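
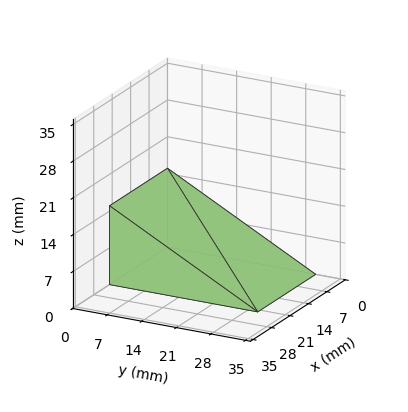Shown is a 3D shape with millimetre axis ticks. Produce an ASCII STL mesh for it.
Reading the render: the shape is a wedge (ramp): 22 × 30 mm base, rising to 15 mm along the y=0 edge and sloping linearly to z=0 at y=30 (dimensions read to the nearest mm from the axis ticks). For the STL, each face is triangulated and given an outward normal.

solid part
  facet normal 0.0000 0.0000 -1.0000
    outer loop
      vertex 22.0 30.0 0.0
      vertex 22.0 0.0 0.0
      vertex 0.0 0.0 0.0
    endloop
  endfacet
  facet normal 0.0000 0.0000 -1.0000
    outer loop
      vertex 0.0 30.0 0.0
      vertex 22.0 30.0 0.0
      vertex 0.0 0.0 0.0
    endloop
  endfacet
  facet normal 0.0000 -1.0000 0.0000
    outer loop
      vertex 0.0 0.0 0.0
      vertex 22.0 0.0 0.0
      vertex 22.0 0.0 15.0
    endloop
  endfacet
  facet normal 0.0000 -1.0000 0.0000
    outer loop
      vertex 0.0 0.0 0.0
      vertex 22.0 0.0 15.0
      vertex 0.0 0.0 15.0
    endloop
  endfacet
  facet normal 0.0000 0.4472 0.8944
    outer loop
      vertex 0.0 0.0 15.0
      vertex 22.0 0.0 15.0
      vertex 22.0 30.0 0.0
    endloop
  endfacet
  facet normal 0.0000 0.4472 0.8944
    outer loop
      vertex 0.0 0.0 15.0
      vertex 22.0 30.0 0.0
      vertex 0.0 30.0 0.0
    endloop
  endfacet
  facet normal -1.0000 0.0000 0.0000
    outer loop
      vertex 0.0 0.0 15.0
      vertex 0.0 30.0 0.0
      vertex 0.0 0.0 0.0
    endloop
  endfacet
  facet normal 1.0000 0.0000 0.0000
    outer loop
      vertex 22.0 0.0 0.0
      vertex 22.0 30.0 0.0
      vertex 22.0 0.0 15.0
    endloop
  endfacet
endsolid part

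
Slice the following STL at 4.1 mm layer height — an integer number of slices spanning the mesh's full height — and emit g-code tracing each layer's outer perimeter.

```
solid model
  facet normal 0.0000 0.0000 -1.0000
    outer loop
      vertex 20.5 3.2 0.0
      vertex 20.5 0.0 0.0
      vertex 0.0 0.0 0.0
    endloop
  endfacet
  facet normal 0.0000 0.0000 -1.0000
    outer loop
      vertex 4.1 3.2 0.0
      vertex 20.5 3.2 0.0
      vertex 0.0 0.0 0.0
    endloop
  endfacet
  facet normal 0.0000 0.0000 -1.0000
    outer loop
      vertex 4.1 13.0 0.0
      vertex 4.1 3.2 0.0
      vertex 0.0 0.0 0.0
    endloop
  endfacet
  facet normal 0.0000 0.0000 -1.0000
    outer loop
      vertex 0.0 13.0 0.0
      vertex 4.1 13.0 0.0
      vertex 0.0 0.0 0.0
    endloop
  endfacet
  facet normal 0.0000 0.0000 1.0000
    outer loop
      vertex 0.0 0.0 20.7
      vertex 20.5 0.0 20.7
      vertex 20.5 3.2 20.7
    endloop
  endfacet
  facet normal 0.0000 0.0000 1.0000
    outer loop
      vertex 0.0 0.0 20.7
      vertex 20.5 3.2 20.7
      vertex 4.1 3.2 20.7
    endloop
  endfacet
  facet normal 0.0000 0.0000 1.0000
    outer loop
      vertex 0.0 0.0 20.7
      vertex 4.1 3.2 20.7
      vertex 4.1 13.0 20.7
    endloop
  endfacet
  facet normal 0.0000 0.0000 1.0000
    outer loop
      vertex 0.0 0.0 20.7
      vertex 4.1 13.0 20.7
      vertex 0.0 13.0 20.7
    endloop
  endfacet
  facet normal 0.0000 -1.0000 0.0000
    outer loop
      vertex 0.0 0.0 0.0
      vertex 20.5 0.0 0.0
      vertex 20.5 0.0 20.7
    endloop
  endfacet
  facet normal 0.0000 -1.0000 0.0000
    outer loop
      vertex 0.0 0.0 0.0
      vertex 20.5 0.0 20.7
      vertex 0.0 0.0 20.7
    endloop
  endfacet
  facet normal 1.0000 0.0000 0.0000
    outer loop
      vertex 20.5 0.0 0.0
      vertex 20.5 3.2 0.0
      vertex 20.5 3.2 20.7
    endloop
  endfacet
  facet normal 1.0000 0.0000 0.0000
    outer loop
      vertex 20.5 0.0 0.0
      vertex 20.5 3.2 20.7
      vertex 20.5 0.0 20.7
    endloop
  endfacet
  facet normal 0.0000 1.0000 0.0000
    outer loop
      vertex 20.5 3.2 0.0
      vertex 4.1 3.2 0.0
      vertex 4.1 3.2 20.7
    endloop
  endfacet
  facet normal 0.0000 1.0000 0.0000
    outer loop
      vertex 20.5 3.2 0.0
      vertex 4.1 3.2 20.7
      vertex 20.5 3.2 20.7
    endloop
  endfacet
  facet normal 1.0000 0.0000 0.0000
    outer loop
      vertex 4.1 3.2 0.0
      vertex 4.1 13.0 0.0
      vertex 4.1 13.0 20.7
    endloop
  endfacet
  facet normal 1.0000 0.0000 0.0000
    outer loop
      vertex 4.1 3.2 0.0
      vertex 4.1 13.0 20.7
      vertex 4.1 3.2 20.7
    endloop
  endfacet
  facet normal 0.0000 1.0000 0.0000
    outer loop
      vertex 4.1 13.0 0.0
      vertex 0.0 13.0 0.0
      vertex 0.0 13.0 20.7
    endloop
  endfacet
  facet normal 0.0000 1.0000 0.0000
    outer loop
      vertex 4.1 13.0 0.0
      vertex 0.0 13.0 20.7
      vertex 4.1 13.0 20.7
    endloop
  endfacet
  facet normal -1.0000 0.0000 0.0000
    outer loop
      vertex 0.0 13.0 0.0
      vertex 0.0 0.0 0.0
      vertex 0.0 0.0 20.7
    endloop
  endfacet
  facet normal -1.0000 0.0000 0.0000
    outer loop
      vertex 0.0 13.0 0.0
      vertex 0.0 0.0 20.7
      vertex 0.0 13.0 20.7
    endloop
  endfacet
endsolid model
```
; perimeter-only toolpath
G21 ; units = mm
G90 ; absolute positioning
G28 ; home
; layer 1
G0 Z4.1
G0 X0.0 Y0.0
G1 X20.5 Y0.0
G1 X20.5 Y3.2
G1 X4.1 Y3.2
G1 X4.1 Y13.0
G1 X0.0 Y13.0
G1 X0.0 Y0.0
; layer 2
G0 Z8.3
G0 X0.0 Y0.0
G1 X20.5 Y0.0
G1 X20.5 Y3.2
G1 X4.1 Y3.2
G1 X4.1 Y13.0
G1 X0.0 Y13.0
G1 X0.0 Y0.0
; layer 3
G0 Z12.4
G0 X0.0 Y0.0
G1 X20.5 Y0.0
G1 X20.5 Y3.2
G1 X4.1 Y3.2
G1 X4.1 Y13.0
G1 X0.0 Y13.0
G1 X0.0 Y0.0
; layer 4
G0 Z16.6
G0 X0.0 Y0.0
G1 X20.5 Y0.0
G1 X20.5 Y3.2
G1 X4.1 Y3.2
G1 X4.1 Y13.0
G1 X0.0 Y13.0
G1 X0.0 Y0.0
; layer 5
G0 Z20.7
G0 X0.0 Y0.0
G1 X20.5 Y0.0
G1 X20.5 Y3.2
G1 X4.1 Y3.2
G1 X4.1 Y13.0
G1 X0.0 Y13.0
G1 X0.0 Y0.0
M2 ; end

The solid is an L-shaped prism: outer 20.5 × 13 mm, arm thicknesses ≈ 3.2 mm (horizontal) and 4.1 mm (vertical), extruded 20.7 mm in z. Slicing at Δz = 4.1 mm — 5 equal slices spanning the solid's height, so layer i sits at z = i·h/5 — gives 5 non-empty perimeters. Each is a 6-segment closed polygon; G0 lifts to the layer z and rapids to the start vertex, then G1 traces the edges.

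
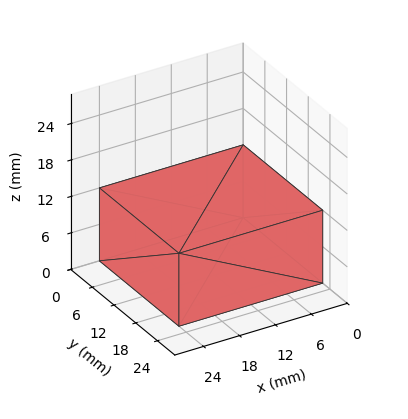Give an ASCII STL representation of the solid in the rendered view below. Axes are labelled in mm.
Reading the render: the shape is a rectangular box, roughly 24 × 22 mm footprint and 12 mm tall (dimensions read to the nearest mm from the axis ticks). For the STL, each face is triangulated and given an outward normal.

solid part
  facet normal 0.0000 0.0000 -1.0000
    outer loop
      vertex 24.00 22.00 0.00
      vertex 24.00 0.00 0.00
      vertex 0.00 0.00 0.00
    endloop
  endfacet
  facet normal 0.0000 0.0000 -1.0000
    outer loop
      vertex 0.00 22.00 0.00
      vertex 24.00 22.00 0.00
      vertex 0.00 0.00 0.00
    endloop
  endfacet
  facet normal 0.0000 0.0000 1.0000
    outer loop
      vertex 0.00 0.00 12.00
      vertex 24.00 0.00 12.00
      vertex 24.00 22.00 12.00
    endloop
  endfacet
  facet normal 0.0000 0.0000 1.0000
    outer loop
      vertex 0.00 0.00 12.00
      vertex 24.00 22.00 12.00
      vertex 0.00 22.00 12.00
    endloop
  endfacet
  facet normal 0.0000 -1.0000 0.0000
    outer loop
      vertex 0.00 0.00 0.00
      vertex 24.00 0.00 0.00
      vertex 24.00 0.00 12.00
    endloop
  endfacet
  facet normal 0.0000 -1.0000 0.0000
    outer loop
      vertex 0.00 0.00 0.00
      vertex 24.00 0.00 12.00
      vertex 0.00 0.00 12.00
    endloop
  endfacet
  facet normal 0.0000 1.0000 0.0000
    outer loop
      vertex 24.00 22.00 12.00
      vertex 24.00 22.00 0.00
      vertex 0.00 22.00 0.00
    endloop
  endfacet
  facet normal 0.0000 1.0000 0.0000
    outer loop
      vertex 0.00 22.00 12.00
      vertex 24.00 22.00 12.00
      vertex 0.00 22.00 0.00
    endloop
  endfacet
  facet normal -1.0000 0.0000 0.0000
    outer loop
      vertex 0.00 22.00 12.00
      vertex 0.00 22.00 0.00
      vertex 0.00 0.00 0.00
    endloop
  endfacet
  facet normal -1.0000 0.0000 0.0000
    outer loop
      vertex 0.00 0.00 12.00
      vertex 0.00 22.00 12.00
      vertex 0.00 0.00 0.00
    endloop
  endfacet
  facet normal 1.0000 0.0000 0.0000
    outer loop
      vertex 24.00 0.00 0.00
      vertex 24.00 22.00 0.00
      vertex 24.00 22.00 12.00
    endloop
  endfacet
  facet normal 1.0000 0.0000 0.0000
    outer loop
      vertex 24.00 0.00 0.00
      vertex 24.00 22.00 12.00
      vertex 24.00 0.00 12.00
    endloop
  endfacet
endsolid part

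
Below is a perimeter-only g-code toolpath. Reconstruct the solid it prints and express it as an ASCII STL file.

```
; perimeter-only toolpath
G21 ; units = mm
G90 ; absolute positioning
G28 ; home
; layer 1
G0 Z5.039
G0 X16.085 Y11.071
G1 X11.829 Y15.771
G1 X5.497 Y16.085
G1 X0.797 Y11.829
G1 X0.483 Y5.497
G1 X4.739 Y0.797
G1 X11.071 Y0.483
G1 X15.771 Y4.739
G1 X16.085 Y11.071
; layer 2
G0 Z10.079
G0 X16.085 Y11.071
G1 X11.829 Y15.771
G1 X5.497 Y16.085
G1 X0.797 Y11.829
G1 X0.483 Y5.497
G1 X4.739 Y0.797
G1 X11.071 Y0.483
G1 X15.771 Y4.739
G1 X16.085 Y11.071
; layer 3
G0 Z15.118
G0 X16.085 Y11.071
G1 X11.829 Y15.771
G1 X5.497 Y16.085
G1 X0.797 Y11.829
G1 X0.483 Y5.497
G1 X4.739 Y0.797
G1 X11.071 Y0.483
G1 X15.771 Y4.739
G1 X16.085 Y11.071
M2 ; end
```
solid part
  facet normal 0.0000 0.0000 -1.0000
    outer loop
      vertex 5.497 16.085 0.000
      vertex 11.829 15.771 0.000
      vertex 16.085 11.071 0.000
    endloop
  endfacet
  facet normal 0.0000 0.0000 -1.0000
    outer loop
      vertex 0.797 11.829 0.000
      vertex 5.497 16.085 0.000
      vertex 16.085 11.071 0.000
    endloop
  endfacet
  facet normal 0.0000 0.0000 -1.0000
    outer loop
      vertex 0.483 5.497 0.000
      vertex 0.797 11.829 0.000
      vertex 16.085 11.071 0.000
    endloop
  endfacet
  facet normal 0.0000 0.0000 -1.0000
    outer loop
      vertex 4.739 0.797 0.000
      vertex 0.483 5.497 0.000
      vertex 16.085 11.071 0.000
    endloop
  endfacet
  facet normal 0.0000 0.0000 -1.0000
    outer loop
      vertex 11.071 0.483 0.000
      vertex 4.739 0.797 0.000
      vertex 16.085 11.071 0.000
    endloop
  endfacet
  facet normal 0.0000 0.0000 -1.0000
    outer loop
      vertex 15.771 4.739 0.000
      vertex 11.071 0.483 0.000
      vertex 16.085 11.071 0.000
    endloop
  endfacet
  facet normal 0.0000 0.0000 1.0000
    outer loop
      vertex 16.085 11.071 15.118
      vertex 11.829 15.771 15.118
      vertex 5.497 16.085 15.118
    endloop
  endfacet
  facet normal 0.0000 0.0000 1.0000
    outer loop
      vertex 16.085 11.071 15.118
      vertex 5.497 16.085 15.118
      vertex 0.797 11.829 15.118
    endloop
  endfacet
  facet normal 0.0000 0.0000 1.0000
    outer loop
      vertex 16.085 11.071 15.118
      vertex 0.797 11.829 15.118
      vertex 0.483 5.497 15.118
    endloop
  endfacet
  facet normal 0.0000 0.0000 1.0000
    outer loop
      vertex 16.085 11.071 15.118
      vertex 0.483 5.497 15.118
      vertex 4.739 0.797 15.118
    endloop
  endfacet
  facet normal 0.0000 0.0000 1.0000
    outer loop
      vertex 16.085 11.071 15.118
      vertex 4.739 0.797 15.118
      vertex 11.071 0.483 15.118
    endloop
  endfacet
  facet normal 0.0000 0.0000 1.0000
    outer loop
      vertex 16.085 11.071 15.118
      vertex 11.071 0.483 15.118
      vertex 15.771 4.739 15.118
    endloop
  endfacet
  facet normal 0.7413 0.6712 0.0000
    outer loop
      vertex 16.085 11.071 0.000
      vertex 11.829 15.771 0.000
      vertex 11.829 15.771 15.118
    endloop
  endfacet
  facet normal 0.7413 0.6712 0.0000
    outer loop
      vertex 16.085 11.071 0.000
      vertex 11.829 15.771 15.118
      vertex 16.085 11.071 15.118
    endloop
  endfacet
  facet normal 0.0495 0.9988 0.0000
    outer loop
      vertex 11.829 15.771 0.000
      vertex 5.497 16.085 0.000
      vertex 5.497 16.085 15.118
    endloop
  endfacet
  facet normal 0.0495 0.9988 0.0000
    outer loop
      vertex 11.829 15.771 0.000
      vertex 5.497 16.085 15.118
      vertex 11.829 15.771 15.118
    endloop
  endfacet
  facet normal -0.6712 0.7413 0.0000
    outer loop
      vertex 5.497 16.085 0.000
      vertex 0.797 11.829 0.000
      vertex 0.797 11.829 15.118
    endloop
  endfacet
  facet normal -0.6712 0.7413 0.0000
    outer loop
      vertex 5.497 16.085 0.000
      vertex 0.797 11.829 15.118
      vertex 5.497 16.085 15.118
    endloop
  endfacet
  facet normal -0.9988 0.0495 0.0000
    outer loop
      vertex 0.797 11.829 0.000
      vertex 0.483 5.497 0.000
      vertex 0.483 5.497 15.118
    endloop
  endfacet
  facet normal -0.9988 0.0495 0.0000
    outer loop
      vertex 0.797 11.829 0.000
      vertex 0.483 5.497 15.118
      vertex 0.797 11.829 15.118
    endloop
  endfacet
  facet normal -0.7413 -0.6712 0.0000
    outer loop
      vertex 0.483 5.497 0.000
      vertex 4.739 0.797 0.000
      vertex 4.739 0.797 15.118
    endloop
  endfacet
  facet normal -0.7413 -0.6712 0.0000
    outer loop
      vertex 0.483 5.497 0.000
      vertex 4.739 0.797 15.118
      vertex 0.483 5.497 15.118
    endloop
  endfacet
  facet normal -0.0495 -0.9988 0.0000
    outer loop
      vertex 4.739 0.797 0.000
      vertex 11.071 0.483 0.000
      vertex 11.071 0.483 15.118
    endloop
  endfacet
  facet normal -0.0495 -0.9988 0.0000
    outer loop
      vertex 4.739 0.797 0.000
      vertex 11.071 0.483 15.118
      vertex 4.739 0.797 15.118
    endloop
  endfacet
  facet normal 0.6712 -0.7413 0.0000
    outer loop
      vertex 11.071 0.483 0.000
      vertex 15.771 4.739 0.000
      vertex 15.771 4.739 15.118
    endloop
  endfacet
  facet normal 0.6712 -0.7413 0.0000
    outer loop
      vertex 11.071 0.483 0.000
      vertex 15.771 4.739 15.118
      vertex 11.071 0.483 15.118
    endloop
  endfacet
  facet normal 0.9988 -0.0495 0.0000
    outer loop
      vertex 15.771 4.739 0.000
      vertex 16.085 11.071 0.000
      vertex 16.085 11.071 15.118
    endloop
  endfacet
  facet normal 0.9988 -0.0495 0.0000
    outer loop
      vertex 15.771 4.739 0.000
      vertex 16.085 11.071 15.118
      vertex 15.771 4.739 15.118
    endloop
  endfacet
endsolid part

The G0 Z moves step by Δz≈5.039 mm. Every layer's G1 loop is the same polygon, so the solid is a straight extrusion of it from z=0 to z≈15.1. Closing with flat bottom and top caps and triangulating gives 28 facets — a regular 8-sided prism (a cylinder approximated with 8 flat sides), circumscribed radius ≈ 8.28 mm, height ≈ 15.1 mm.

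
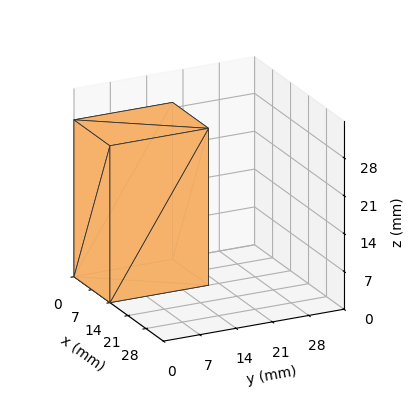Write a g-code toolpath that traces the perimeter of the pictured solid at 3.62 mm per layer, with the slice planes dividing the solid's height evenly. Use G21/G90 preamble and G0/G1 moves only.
Reading the render: the shape is a rectangular box, roughly 14 × 19 mm footprint and 29 mm tall (dimensions read to the nearest mm from the axis ticks). For the g-code, the solid's height is divided into equal slices at the stated Δz and each level perimeter traced with G1 moves after a G0 lift.

; perimeter-only toolpath
G21 ; units = mm
G90 ; absolute positioning
G28 ; home
; layer 1
G0 Z3.62
G0 X0.00 Y0.00
G1 X14.00 Y0.00
G1 X14.00 Y19.00
G1 X0.00 Y19.00
G1 X0.00 Y0.00
; layer 2
G0 Z7.25
G0 X0.00 Y0.00
G1 X14.00 Y0.00
G1 X14.00 Y19.00
G1 X0.00 Y19.00
G1 X0.00 Y0.00
; layer 3
G0 Z10.88
G0 X0.00 Y0.00
G1 X14.00 Y0.00
G1 X14.00 Y19.00
G1 X0.00 Y19.00
G1 X0.00 Y0.00
; layer 4
G0 Z14.50
G0 X0.00 Y0.00
G1 X14.00 Y0.00
G1 X14.00 Y19.00
G1 X0.00 Y19.00
G1 X0.00 Y0.00
; layer 5
G0 Z18.12
G0 X0.00 Y0.00
G1 X14.00 Y0.00
G1 X14.00 Y19.00
G1 X0.00 Y19.00
G1 X0.00 Y0.00
; layer 6
G0 Z21.75
G0 X0.00 Y0.00
G1 X14.00 Y0.00
G1 X14.00 Y19.00
G1 X0.00 Y19.00
G1 X0.00 Y0.00
; layer 7
G0 Z25.38
G0 X0.00 Y0.00
G1 X14.00 Y0.00
G1 X14.00 Y19.00
G1 X0.00 Y19.00
G1 X0.00 Y0.00
; layer 8
G0 Z29.00
G0 X0.00 Y0.00
G1 X14.00 Y0.00
G1 X14.00 Y19.00
G1 X0.00 Y19.00
G1 X0.00 Y0.00
M2 ; end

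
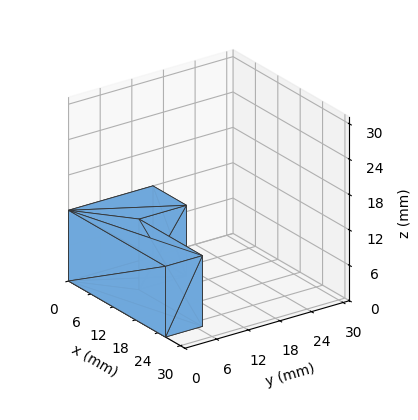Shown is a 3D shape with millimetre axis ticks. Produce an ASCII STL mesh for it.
Reading the render: the shape is an L-shaped prism: outer 26 × 16 mm, arm thicknesses ≈ 7 mm (horizontal) and 9 mm (vertical), extruded 12 mm in z (dimensions read to the nearest mm from the axis ticks). For the STL, each face is triangulated and given an outward normal.

solid part
  facet normal 0.0000 0.0000 -1.0000
    outer loop
      vertex 26.0 7.0 0.0
      vertex 26.0 0.0 0.0
      vertex 0.0 0.0 0.0
    endloop
  endfacet
  facet normal 0.0000 0.0000 -1.0000
    outer loop
      vertex 9.0 7.0 0.0
      vertex 26.0 7.0 0.0
      vertex 0.0 0.0 0.0
    endloop
  endfacet
  facet normal 0.0000 0.0000 -1.0000
    outer loop
      vertex 9.0 16.0 0.0
      vertex 9.0 7.0 0.0
      vertex 0.0 0.0 0.0
    endloop
  endfacet
  facet normal 0.0000 0.0000 -1.0000
    outer loop
      vertex 0.0 16.0 0.0
      vertex 9.0 16.0 0.0
      vertex 0.0 0.0 0.0
    endloop
  endfacet
  facet normal 0.0000 0.0000 1.0000
    outer loop
      vertex 0.0 0.0 12.0
      vertex 26.0 0.0 12.0
      vertex 26.0 7.0 12.0
    endloop
  endfacet
  facet normal 0.0000 0.0000 1.0000
    outer loop
      vertex 0.0 0.0 12.0
      vertex 26.0 7.0 12.0
      vertex 9.0 7.0 12.0
    endloop
  endfacet
  facet normal 0.0000 0.0000 1.0000
    outer loop
      vertex 0.0 0.0 12.0
      vertex 9.0 7.0 12.0
      vertex 9.0 16.0 12.0
    endloop
  endfacet
  facet normal 0.0000 0.0000 1.0000
    outer loop
      vertex 0.0 0.0 12.0
      vertex 9.0 16.0 12.0
      vertex 0.0 16.0 12.0
    endloop
  endfacet
  facet normal 0.0000 -1.0000 0.0000
    outer loop
      vertex 0.0 0.0 0.0
      vertex 26.0 0.0 0.0
      vertex 26.0 0.0 12.0
    endloop
  endfacet
  facet normal 0.0000 -1.0000 0.0000
    outer loop
      vertex 0.0 0.0 0.0
      vertex 26.0 0.0 12.0
      vertex 0.0 0.0 12.0
    endloop
  endfacet
  facet normal 1.0000 0.0000 0.0000
    outer loop
      vertex 26.0 0.0 0.0
      vertex 26.0 7.0 0.0
      vertex 26.0 7.0 12.0
    endloop
  endfacet
  facet normal 1.0000 0.0000 0.0000
    outer loop
      vertex 26.0 0.0 0.0
      vertex 26.0 7.0 12.0
      vertex 26.0 0.0 12.0
    endloop
  endfacet
  facet normal 0.0000 1.0000 0.0000
    outer loop
      vertex 26.0 7.0 0.0
      vertex 9.0 7.0 0.0
      vertex 9.0 7.0 12.0
    endloop
  endfacet
  facet normal 0.0000 1.0000 0.0000
    outer loop
      vertex 26.0 7.0 0.0
      vertex 9.0 7.0 12.0
      vertex 26.0 7.0 12.0
    endloop
  endfacet
  facet normal 1.0000 0.0000 0.0000
    outer loop
      vertex 9.0 7.0 0.0
      vertex 9.0 16.0 0.0
      vertex 9.0 16.0 12.0
    endloop
  endfacet
  facet normal 1.0000 0.0000 0.0000
    outer loop
      vertex 9.0 7.0 0.0
      vertex 9.0 16.0 12.0
      vertex 9.0 7.0 12.0
    endloop
  endfacet
  facet normal 0.0000 1.0000 0.0000
    outer loop
      vertex 9.0 16.0 0.0
      vertex 0.0 16.0 0.0
      vertex 0.0 16.0 12.0
    endloop
  endfacet
  facet normal 0.0000 1.0000 0.0000
    outer loop
      vertex 9.0 16.0 0.0
      vertex 0.0 16.0 12.0
      vertex 9.0 16.0 12.0
    endloop
  endfacet
  facet normal -1.0000 0.0000 0.0000
    outer loop
      vertex 0.0 16.0 0.0
      vertex 0.0 0.0 0.0
      vertex 0.0 0.0 12.0
    endloop
  endfacet
  facet normal -1.0000 0.0000 0.0000
    outer loop
      vertex 0.0 16.0 0.0
      vertex 0.0 0.0 12.0
      vertex 0.0 16.0 12.0
    endloop
  endfacet
endsolid part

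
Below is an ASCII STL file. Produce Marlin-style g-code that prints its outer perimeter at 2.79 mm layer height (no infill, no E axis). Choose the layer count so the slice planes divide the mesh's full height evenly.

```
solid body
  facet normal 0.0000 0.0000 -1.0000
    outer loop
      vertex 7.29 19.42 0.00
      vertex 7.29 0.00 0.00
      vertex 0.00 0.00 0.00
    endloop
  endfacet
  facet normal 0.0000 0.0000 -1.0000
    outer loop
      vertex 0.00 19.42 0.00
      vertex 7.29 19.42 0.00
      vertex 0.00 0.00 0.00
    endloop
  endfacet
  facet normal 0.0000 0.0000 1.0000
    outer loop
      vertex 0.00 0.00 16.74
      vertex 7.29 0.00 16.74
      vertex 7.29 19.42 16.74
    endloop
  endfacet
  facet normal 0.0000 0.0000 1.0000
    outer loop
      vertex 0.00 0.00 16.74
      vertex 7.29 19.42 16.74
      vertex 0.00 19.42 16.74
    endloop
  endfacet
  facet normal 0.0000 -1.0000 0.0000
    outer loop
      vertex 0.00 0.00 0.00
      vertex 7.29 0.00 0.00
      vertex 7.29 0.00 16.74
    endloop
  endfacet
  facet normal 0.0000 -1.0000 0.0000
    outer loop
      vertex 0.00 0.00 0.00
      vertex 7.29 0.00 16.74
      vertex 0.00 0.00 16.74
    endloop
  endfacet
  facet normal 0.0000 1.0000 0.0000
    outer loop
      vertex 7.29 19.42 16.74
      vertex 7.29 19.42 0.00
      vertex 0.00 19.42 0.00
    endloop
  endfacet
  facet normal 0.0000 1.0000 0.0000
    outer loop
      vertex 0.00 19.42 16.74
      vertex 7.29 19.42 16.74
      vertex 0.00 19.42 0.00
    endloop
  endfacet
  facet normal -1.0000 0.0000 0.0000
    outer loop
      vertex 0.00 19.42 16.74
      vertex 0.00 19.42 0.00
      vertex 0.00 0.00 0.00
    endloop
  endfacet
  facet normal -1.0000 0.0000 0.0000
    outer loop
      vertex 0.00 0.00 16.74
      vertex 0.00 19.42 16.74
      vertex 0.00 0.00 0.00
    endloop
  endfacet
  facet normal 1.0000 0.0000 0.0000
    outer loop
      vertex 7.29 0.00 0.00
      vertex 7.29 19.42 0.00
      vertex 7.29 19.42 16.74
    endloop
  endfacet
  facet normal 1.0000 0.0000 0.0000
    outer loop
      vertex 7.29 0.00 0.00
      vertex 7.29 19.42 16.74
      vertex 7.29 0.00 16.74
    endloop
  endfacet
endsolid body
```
; perimeter-only toolpath
G21 ; units = mm
G90 ; absolute positioning
G28 ; home
; layer 1
G0 Z2.79
G0 X0.00 Y0.00
G1 X7.29 Y0.00
G1 X7.29 Y19.42
G1 X0.00 Y19.42
G1 X0.00 Y0.00
; layer 2
G0 Z5.58
G0 X0.00 Y0.00
G1 X7.29 Y0.00
G1 X7.29 Y19.42
G1 X0.00 Y19.42
G1 X0.00 Y0.00
; layer 3
G0 Z8.37
G0 X0.00 Y0.00
G1 X7.29 Y0.00
G1 X7.29 Y19.42
G1 X0.00 Y19.42
G1 X0.00 Y0.00
; layer 4
G0 Z11.16
G0 X0.00 Y0.00
G1 X7.29 Y0.00
G1 X7.29 Y19.42
G1 X0.00 Y19.42
G1 X0.00 Y0.00
; layer 5
G0 Z13.95
G0 X0.00 Y0.00
G1 X7.29 Y0.00
G1 X7.29 Y19.42
G1 X0.00 Y19.42
G1 X0.00 Y0.00
; layer 6
G0 Z16.74
G0 X0.00 Y0.00
G1 X7.29 Y0.00
G1 X7.29 Y19.42
G1 X0.00 Y19.42
G1 X0.00 Y0.00
M2 ; end

The solid is a rectangular box, roughly 7.29 × 19.4 mm footprint and 16.7 mm tall. Slicing at Δz = 2.79 mm — 6 equal slices spanning the solid's height, so layer i sits at z = i·h/6 — gives 6 non-empty perimeters. Each is a 4-segment closed polygon; G0 lifts to the layer z and rapids to the start vertex, then G1 traces the edges.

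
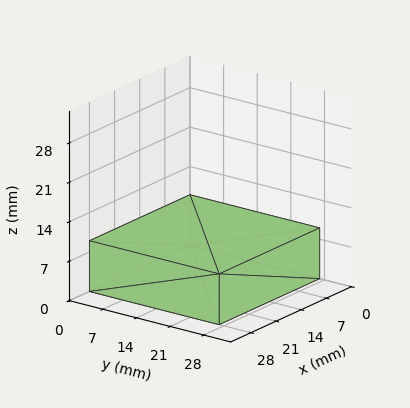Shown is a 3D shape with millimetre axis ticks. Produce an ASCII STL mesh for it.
Reading the render: the shape is a rectangular box, roughly 28 × 27 mm footprint and 9 mm tall (dimensions read to the nearest mm from the axis ticks). For the STL, each face is triangulated and given an outward normal.

solid part
  facet normal 0.0000 0.0000 -1.0000
    outer loop
      vertex 28.0 27.0 0.0
      vertex 28.0 0.0 0.0
      vertex 0.0 0.0 0.0
    endloop
  endfacet
  facet normal 0.0000 0.0000 -1.0000
    outer loop
      vertex 0.0 27.0 0.0
      vertex 28.0 27.0 0.0
      vertex 0.0 0.0 0.0
    endloop
  endfacet
  facet normal 0.0000 0.0000 1.0000
    outer loop
      vertex 0.0 0.0 9.0
      vertex 28.0 0.0 9.0
      vertex 28.0 27.0 9.0
    endloop
  endfacet
  facet normal 0.0000 0.0000 1.0000
    outer loop
      vertex 0.0 0.0 9.0
      vertex 28.0 27.0 9.0
      vertex 0.0 27.0 9.0
    endloop
  endfacet
  facet normal 0.0000 -1.0000 0.0000
    outer loop
      vertex 0.0 0.0 0.0
      vertex 28.0 0.0 0.0
      vertex 28.0 0.0 9.0
    endloop
  endfacet
  facet normal 0.0000 -1.0000 0.0000
    outer loop
      vertex 0.0 0.0 0.0
      vertex 28.0 0.0 9.0
      vertex 0.0 0.0 9.0
    endloop
  endfacet
  facet normal 0.0000 1.0000 0.0000
    outer loop
      vertex 28.0 27.0 9.0
      vertex 28.0 27.0 0.0
      vertex 0.0 27.0 0.0
    endloop
  endfacet
  facet normal 0.0000 1.0000 0.0000
    outer loop
      vertex 0.0 27.0 9.0
      vertex 28.0 27.0 9.0
      vertex 0.0 27.0 0.0
    endloop
  endfacet
  facet normal -1.0000 0.0000 0.0000
    outer loop
      vertex 0.0 27.0 9.0
      vertex 0.0 27.0 0.0
      vertex 0.0 0.0 0.0
    endloop
  endfacet
  facet normal -1.0000 0.0000 0.0000
    outer loop
      vertex 0.0 0.0 9.0
      vertex 0.0 27.0 9.0
      vertex 0.0 0.0 0.0
    endloop
  endfacet
  facet normal 1.0000 0.0000 0.0000
    outer loop
      vertex 28.0 0.0 0.0
      vertex 28.0 27.0 0.0
      vertex 28.0 27.0 9.0
    endloop
  endfacet
  facet normal 1.0000 0.0000 0.0000
    outer loop
      vertex 28.0 0.0 0.0
      vertex 28.0 27.0 9.0
      vertex 28.0 0.0 9.0
    endloop
  endfacet
endsolid part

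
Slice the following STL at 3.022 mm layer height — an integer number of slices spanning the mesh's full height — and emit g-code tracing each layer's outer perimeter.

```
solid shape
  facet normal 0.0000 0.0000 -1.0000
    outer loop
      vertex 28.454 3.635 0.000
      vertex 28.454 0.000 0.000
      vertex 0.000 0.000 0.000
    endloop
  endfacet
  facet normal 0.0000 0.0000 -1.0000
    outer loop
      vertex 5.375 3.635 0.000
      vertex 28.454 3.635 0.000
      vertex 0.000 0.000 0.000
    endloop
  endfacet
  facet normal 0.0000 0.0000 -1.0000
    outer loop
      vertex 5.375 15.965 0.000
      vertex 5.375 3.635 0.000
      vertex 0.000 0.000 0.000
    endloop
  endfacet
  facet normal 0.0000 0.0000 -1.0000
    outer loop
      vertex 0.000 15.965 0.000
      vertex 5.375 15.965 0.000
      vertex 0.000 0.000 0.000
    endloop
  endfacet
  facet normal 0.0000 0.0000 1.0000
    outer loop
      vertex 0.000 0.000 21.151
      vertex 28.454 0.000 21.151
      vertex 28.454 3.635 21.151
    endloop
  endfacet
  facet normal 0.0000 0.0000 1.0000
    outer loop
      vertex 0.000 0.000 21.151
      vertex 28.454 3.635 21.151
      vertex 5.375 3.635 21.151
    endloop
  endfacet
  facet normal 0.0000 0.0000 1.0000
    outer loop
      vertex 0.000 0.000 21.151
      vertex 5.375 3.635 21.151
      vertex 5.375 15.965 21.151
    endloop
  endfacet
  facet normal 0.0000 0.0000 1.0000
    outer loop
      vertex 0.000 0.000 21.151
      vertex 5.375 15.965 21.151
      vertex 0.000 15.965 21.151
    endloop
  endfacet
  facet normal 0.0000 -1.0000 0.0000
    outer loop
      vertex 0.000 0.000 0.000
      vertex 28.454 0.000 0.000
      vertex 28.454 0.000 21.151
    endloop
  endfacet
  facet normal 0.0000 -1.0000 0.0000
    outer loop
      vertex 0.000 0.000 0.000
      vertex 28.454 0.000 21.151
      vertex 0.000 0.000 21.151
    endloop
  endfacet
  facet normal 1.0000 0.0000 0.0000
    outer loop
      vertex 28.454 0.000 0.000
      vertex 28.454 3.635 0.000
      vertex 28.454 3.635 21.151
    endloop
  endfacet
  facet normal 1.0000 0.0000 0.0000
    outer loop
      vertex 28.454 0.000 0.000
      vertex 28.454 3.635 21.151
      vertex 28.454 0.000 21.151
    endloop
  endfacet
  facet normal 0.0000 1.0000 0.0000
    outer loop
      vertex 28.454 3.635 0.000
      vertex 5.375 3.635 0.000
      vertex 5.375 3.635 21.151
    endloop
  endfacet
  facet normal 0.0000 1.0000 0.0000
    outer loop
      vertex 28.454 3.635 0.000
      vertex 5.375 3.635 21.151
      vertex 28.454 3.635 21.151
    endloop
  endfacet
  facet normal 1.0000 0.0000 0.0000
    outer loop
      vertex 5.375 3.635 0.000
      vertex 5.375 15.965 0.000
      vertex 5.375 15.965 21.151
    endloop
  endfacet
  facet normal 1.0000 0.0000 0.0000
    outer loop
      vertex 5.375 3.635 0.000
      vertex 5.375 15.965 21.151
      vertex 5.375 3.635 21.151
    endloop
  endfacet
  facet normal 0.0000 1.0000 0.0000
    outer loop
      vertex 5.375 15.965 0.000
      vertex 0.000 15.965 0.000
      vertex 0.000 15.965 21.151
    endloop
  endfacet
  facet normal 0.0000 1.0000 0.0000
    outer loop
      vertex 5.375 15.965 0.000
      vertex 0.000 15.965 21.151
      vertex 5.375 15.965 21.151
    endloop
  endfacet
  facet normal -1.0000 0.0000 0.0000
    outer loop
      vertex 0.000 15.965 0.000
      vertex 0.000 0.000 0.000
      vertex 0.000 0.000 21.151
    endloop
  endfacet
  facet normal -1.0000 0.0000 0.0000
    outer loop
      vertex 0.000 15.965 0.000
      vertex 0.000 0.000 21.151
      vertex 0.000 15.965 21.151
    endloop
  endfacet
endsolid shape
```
; perimeter-only toolpath
G21 ; units = mm
G90 ; absolute positioning
G28 ; home
; layer 1
G0 Z3.022
G0 X0.000 Y0.000
G1 X28.454 Y0.000
G1 X28.454 Y3.635
G1 X5.375 Y3.635
G1 X5.375 Y15.965
G1 X0.000 Y15.965
G1 X0.000 Y0.000
; layer 2
G0 Z6.043
G0 X0.000 Y0.000
G1 X28.454 Y0.000
G1 X28.454 Y3.635
G1 X5.375 Y3.635
G1 X5.375 Y15.965
G1 X0.000 Y15.965
G1 X0.000 Y0.000
; layer 3
G0 Z9.065
G0 X0.000 Y0.000
G1 X28.454 Y0.000
G1 X28.454 Y3.635
G1 X5.375 Y3.635
G1 X5.375 Y15.965
G1 X0.000 Y15.965
G1 X0.000 Y0.000
; layer 4
G0 Z12.086
G0 X0.000 Y0.000
G1 X28.454 Y0.000
G1 X28.454 Y3.635
G1 X5.375 Y3.635
G1 X5.375 Y15.965
G1 X0.000 Y15.965
G1 X0.000 Y0.000
; layer 5
G0 Z15.108
G0 X0.000 Y0.000
G1 X28.454 Y0.000
G1 X28.454 Y3.635
G1 X5.375 Y3.635
G1 X5.375 Y15.965
G1 X0.000 Y15.965
G1 X0.000 Y0.000
; layer 6
G0 Z18.129
G0 X0.000 Y0.000
G1 X28.454 Y0.000
G1 X28.454 Y3.635
G1 X5.375 Y3.635
G1 X5.375 Y15.965
G1 X0.000 Y15.965
G1 X0.000 Y0.000
; layer 7
G0 Z21.151
G0 X0.000 Y0.000
G1 X28.454 Y0.000
G1 X28.454 Y3.635
G1 X5.375 Y3.635
G1 X5.375 Y15.965
G1 X0.000 Y15.965
G1 X0.000 Y0.000
M2 ; end

The solid is an L-shaped prism: outer 28.5 × 16 mm, arm thicknesses ≈ 3.63 mm (horizontal) and 5.38 mm (vertical), extruded 21.2 mm in z. Slicing at Δz = 3.022 mm — 7 equal slices spanning the solid's height, so layer i sits at z = i·h/7 — gives 7 non-empty perimeters. Each is a 6-segment closed polygon; G0 lifts to the layer z and rapids to the start vertex, then G1 traces the edges.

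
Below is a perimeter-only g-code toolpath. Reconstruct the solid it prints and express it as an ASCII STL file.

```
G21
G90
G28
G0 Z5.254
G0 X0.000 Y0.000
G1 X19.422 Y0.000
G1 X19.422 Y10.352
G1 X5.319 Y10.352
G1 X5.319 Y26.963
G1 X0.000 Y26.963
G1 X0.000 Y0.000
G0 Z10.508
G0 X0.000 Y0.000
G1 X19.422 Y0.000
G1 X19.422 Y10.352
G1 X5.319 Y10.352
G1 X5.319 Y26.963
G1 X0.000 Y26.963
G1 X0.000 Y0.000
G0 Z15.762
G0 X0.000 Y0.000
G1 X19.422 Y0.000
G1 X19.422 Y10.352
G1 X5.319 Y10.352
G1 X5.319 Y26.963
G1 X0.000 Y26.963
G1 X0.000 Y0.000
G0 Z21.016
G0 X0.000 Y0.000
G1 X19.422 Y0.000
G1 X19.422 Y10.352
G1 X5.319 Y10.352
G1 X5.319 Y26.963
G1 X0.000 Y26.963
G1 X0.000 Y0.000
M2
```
solid part
  facet normal 0.0000 0.0000 -1.0000
    outer loop
      vertex 19.422 10.352 0.000
      vertex 19.422 0.000 0.000
      vertex 0.000 0.000 0.000
    endloop
  endfacet
  facet normal 0.0000 0.0000 -1.0000
    outer loop
      vertex 5.319 10.352 0.000
      vertex 19.422 10.352 0.000
      vertex 0.000 0.000 0.000
    endloop
  endfacet
  facet normal 0.0000 0.0000 -1.0000
    outer loop
      vertex 5.319 26.963 0.000
      vertex 5.319 10.352 0.000
      vertex 0.000 0.000 0.000
    endloop
  endfacet
  facet normal 0.0000 0.0000 -1.0000
    outer loop
      vertex 0.000 26.963 0.000
      vertex 5.319 26.963 0.000
      vertex 0.000 0.000 0.000
    endloop
  endfacet
  facet normal 0.0000 0.0000 1.0000
    outer loop
      vertex 0.000 0.000 21.016
      vertex 19.422 0.000 21.016
      vertex 19.422 10.352 21.016
    endloop
  endfacet
  facet normal 0.0000 0.0000 1.0000
    outer loop
      vertex 0.000 0.000 21.016
      vertex 19.422 10.352 21.016
      vertex 5.319 10.352 21.016
    endloop
  endfacet
  facet normal 0.0000 0.0000 1.0000
    outer loop
      vertex 0.000 0.000 21.016
      vertex 5.319 10.352 21.016
      vertex 5.319 26.963 21.016
    endloop
  endfacet
  facet normal 0.0000 0.0000 1.0000
    outer loop
      vertex 0.000 0.000 21.016
      vertex 5.319 26.963 21.016
      vertex 0.000 26.963 21.016
    endloop
  endfacet
  facet normal 0.0000 -1.0000 0.0000
    outer loop
      vertex 0.000 0.000 0.000
      vertex 19.422 0.000 0.000
      vertex 19.422 0.000 21.016
    endloop
  endfacet
  facet normal 0.0000 -1.0000 0.0000
    outer loop
      vertex 0.000 0.000 0.000
      vertex 19.422 0.000 21.016
      vertex 0.000 0.000 21.016
    endloop
  endfacet
  facet normal 1.0000 0.0000 0.0000
    outer loop
      vertex 19.422 0.000 0.000
      vertex 19.422 10.352 0.000
      vertex 19.422 10.352 21.016
    endloop
  endfacet
  facet normal 1.0000 0.0000 0.0000
    outer loop
      vertex 19.422 0.000 0.000
      vertex 19.422 10.352 21.016
      vertex 19.422 0.000 21.016
    endloop
  endfacet
  facet normal 0.0000 1.0000 0.0000
    outer loop
      vertex 19.422 10.352 0.000
      vertex 5.319 10.352 0.000
      vertex 5.319 10.352 21.016
    endloop
  endfacet
  facet normal 0.0000 1.0000 0.0000
    outer loop
      vertex 19.422 10.352 0.000
      vertex 5.319 10.352 21.016
      vertex 19.422 10.352 21.016
    endloop
  endfacet
  facet normal 1.0000 0.0000 0.0000
    outer loop
      vertex 5.319 10.352 0.000
      vertex 5.319 26.963 0.000
      vertex 5.319 26.963 21.016
    endloop
  endfacet
  facet normal 1.0000 0.0000 0.0000
    outer loop
      vertex 5.319 10.352 0.000
      vertex 5.319 26.963 21.016
      vertex 5.319 10.352 21.016
    endloop
  endfacet
  facet normal 0.0000 1.0000 0.0000
    outer loop
      vertex 5.319 26.963 0.000
      vertex 0.000 26.963 0.000
      vertex 0.000 26.963 21.016
    endloop
  endfacet
  facet normal 0.0000 1.0000 0.0000
    outer loop
      vertex 5.319 26.963 0.000
      vertex 0.000 26.963 21.016
      vertex 5.319 26.963 21.016
    endloop
  endfacet
  facet normal -1.0000 0.0000 0.0000
    outer loop
      vertex 0.000 26.963 0.000
      vertex 0.000 0.000 0.000
      vertex 0.000 0.000 21.016
    endloop
  endfacet
  facet normal -1.0000 0.0000 0.0000
    outer loop
      vertex 0.000 26.963 0.000
      vertex 0.000 0.000 21.016
      vertex 0.000 26.963 21.016
    endloop
  endfacet
endsolid part

The G0 Z moves step by Δz≈5.254 mm. Every layer's G1 loop is the same polygon, so the solid is a straight extrusion of it from z=0 to z≈21. Closing with flat bottom and top caps and triangulating gives 20 facets — an L-shaped prism: outer 19.4 × 27 mm, arm thicknesses ≈ 10.4 mm (horizontal) and 5.32 mm (vertical), extruded 21 mm in z.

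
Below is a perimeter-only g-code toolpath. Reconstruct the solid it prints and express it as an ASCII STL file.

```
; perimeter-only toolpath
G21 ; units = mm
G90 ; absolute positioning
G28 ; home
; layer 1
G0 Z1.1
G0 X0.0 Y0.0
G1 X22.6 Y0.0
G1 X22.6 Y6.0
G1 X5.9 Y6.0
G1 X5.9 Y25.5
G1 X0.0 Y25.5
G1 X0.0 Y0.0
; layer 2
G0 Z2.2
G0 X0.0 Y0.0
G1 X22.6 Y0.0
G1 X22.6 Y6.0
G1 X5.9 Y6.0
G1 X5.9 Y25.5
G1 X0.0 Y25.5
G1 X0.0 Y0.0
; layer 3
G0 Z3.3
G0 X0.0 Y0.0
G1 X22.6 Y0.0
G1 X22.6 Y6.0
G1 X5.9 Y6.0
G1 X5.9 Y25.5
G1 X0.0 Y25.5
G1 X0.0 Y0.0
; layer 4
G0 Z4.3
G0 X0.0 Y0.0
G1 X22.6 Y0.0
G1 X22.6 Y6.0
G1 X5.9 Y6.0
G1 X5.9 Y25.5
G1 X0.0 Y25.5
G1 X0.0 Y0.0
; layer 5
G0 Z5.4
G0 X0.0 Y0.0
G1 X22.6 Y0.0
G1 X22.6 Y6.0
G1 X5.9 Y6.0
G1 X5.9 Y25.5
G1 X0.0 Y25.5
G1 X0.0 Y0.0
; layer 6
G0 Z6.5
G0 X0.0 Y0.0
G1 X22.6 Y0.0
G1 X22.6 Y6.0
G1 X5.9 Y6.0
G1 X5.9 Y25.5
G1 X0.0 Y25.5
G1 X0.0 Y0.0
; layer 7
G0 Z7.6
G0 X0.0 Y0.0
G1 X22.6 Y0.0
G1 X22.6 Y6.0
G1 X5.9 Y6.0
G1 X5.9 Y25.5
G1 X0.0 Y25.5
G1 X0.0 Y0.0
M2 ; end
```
solid part
  facet normal 0.0000 0.0000 -1.0000
    outer loop
      vertex 22.6 6.0 0.0
      vertex 22.6 0.0 0.0
      vertex 0.0 0.0 0.0
    endloop
  endfacet
  facet normal 0.0000 0.0000 -1.0000
    outer loop
      vertex 5.9 6.0 0.0
      vertex 22.6 6.0 0.0
      vertex 0.0 0.0 0.0
    endloop
  endfacet
  facet normal 0.0000 0.0000 -1.0000
    outer loop
      vertex 5.9 25.5 0.0
      vertex 5.9 6.0 0.0
      vertex 0.0 0.0 0.0
    endloop
  endfacet
  facet normal 0.0000 0.0000 -1.0000
    outer loop
      vertex 0.0 25.5 0.0
      vertex 5.9 25.5 0.0
      vertex 0.0 0.0 0.0
    endloop
  endfacet
  facet normal 0.0000 0.0000 1.0000
    outer loop
      vertex 0.0 0.0 7.6
      vertex 22.6 0.0 7.6
      vertex 22.6 6.0 7.6
    endloop
  endfacet
  facet normal 0.0000 0.0000 1.0000
    outer loop
      vertex 0.0 0.0 7.6
      vertex 22.6 6.0 7.6
      vertex 5.9 6.0 7.6
    endloop
  endfacet
  facet normal 0.0000 0.0000 1.0000
    outer loop
      vertex 0.0 0.0 7.6
      vertex 5.9 6.0 7.6
      vertex 5.9 25.5 7.6
    endloop
  endfacet
  facet normal 0.0000 0.0000 1.0000
    outer loop
      vertex 0.0 0.0 7.6
      vertex 5.9 25.5 7.6
      vertex 0.0 25.5 7.6
    endloop
  endfacet
  facet normal 0.0000 -1.0000 0.0000
    outer loop
      vertex 0.0 0.0 0.0
      vertex 22.6 0.0 0.0
      vertex 22.6 0.0 7.6
    endloop
  endfacet
  facet normal 0.0000 -1.0000 0.0000
    outer loop
      vertex 0.0 0.0 0.0
      vertex 22.6 0.0 7.6
      vertex 0.0 0.0 7.6
    endloop
  endfacet
  facet normal 1.0000 0.0000 0.0000
    outer loop
      vertex 22.6 0.0 0.0
      vertex 22.6 6.0 0.0
      vertex 22.6 6.0 7.6
    endloop
  endfacet
  facet normal 1.0000 0.0000 0.0000
    outer loop
      vertex 22.6 0.0 0.0
      vertex 22.6 6.0 7.6
      vertex 22.6 0.0 7.6
    endloop
  endfacet
  facet normal 0.0000 1.0000 0.0000
    outer loop
      vertex 22.6 6.0 0.0
      vertex 5.9 6.0 0.0
      vertex 5.9 6.0 7.6
    endloop
  endfacet
  facet normal 0.0000 1.0000 0.0000
    outer loop
      vertex 22.6 6.0 0.0
      vertex 5.9 6.0 7.6
      vertex 22.6 6.0 7.6
    endloop
  endfacet
  facet normal 1.0000 0.0000 0.0000
    outer loop
      vertex 5.9 6.0 0.0
      vertex 5.9 25.5 0.0
      vertex 5.9 25.5 7.6
    endloop
  endfacet
  facet normal 1.0000 0.0000 0.0000
    outer loop
      vertex 5.9 6.0 0.0
      vertex 5.9 25.5 7.6
      vertex 5.9 6.0 7.6
    endloop
  endfacet
  facet normal 0.0000 1.0000 0.0000
    outer loop
      vertex 5.9 25.5 0.0
      vertex 0.0 25.5 0.0
      vertex 0.0 25.5 7.6
    endloop
  endfacet
  facet normal 0.0000 1.0000 0.0000
    outer loop
      vertex 5.9 25.5 0.0
      vertex 0.0 25.5 7.6
      vertex 5.9 25.5 7.6
    endloop
  endfacet
  facet normal -1.0000 0.0000 0.0000
    outer loop
      vertex 0.0 25.5 0.0
      vertex 0.0 0.0 0.0
      vertex 0.0 0.0 7.6
    endloop
  endfacet
  facet normal -1.0000 0.0000 0.0000
    outer loop
      vertex 0.0 25.5 0.0
      vertex 0.0 0.0 7.6
      vertex 0.0 25.5 7.6
    endloop
  endfacet
endsolid part

The G0 Z moves step by Δz≈1.1 mm. Every layer's G1 loop is the same polygon, so the solid is a straight extrusion of it from z=0 to z≈7.6. Closing with flat bottom and top caps and triangulating gives 20 facets — an L-shaped prism: outer 22.6 × 25.5 mm, arm thicknesses ≈ 6 mm (horizontal) and 5.9 mm (vertical), extruded 7.6 mm in z.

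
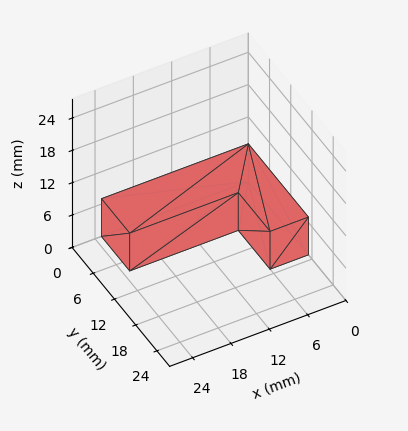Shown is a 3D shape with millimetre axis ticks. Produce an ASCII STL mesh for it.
Reading the render: the shape is an L-shaped prism: outer 23 × 17 mm, arm thicknesses ≈ 8 mm (horizontal) and 6 mm (vertical), extruded 7 mm in z (dimensions read to the nearest mm from the axis ticks). For the STL, each face is triangulated and given an outward normal.

solid part
  facet normal 0.0000 0.0000 -1.0000
    outer loop
      vertex 23.0 8.0 0.0
      vertex 23.0 0.0 0.0
      vertex 0.0 0.0 0.0
    endloop
  endfacet
  facet normal 0.0000 0.0000 -1.0000
    outer loop
      vertex 6.0 8.0 0.0
      vertex 23.0 8.0 0.0
      vertex 0.0 0.0 0.0
    endloop
  endfacet
  facet normal 0.0000 0.0000 -1.0000
    outer loop
      vertex 6.0 17.0 0.0
      vertex 6.0 8.0 0.0
      vertex 0.0 0.0 0.0
    endloop
  endfacet
  facet normal 0.0000 0.0000 -1.0000
    outer loop
      vertex 0.0 17.0 0.0
      vertex 6.0 17.0 0.0
      vertex 0.0 0.0 0.0
    endloop
  endfacet
  facet normal 0.0000 0.0000 1.0000
    outer loop
      vertex 0.0 0.0 7.0
      vertex 23.0 0.0 7.0
      vertex 23.0 8.0 7.0
    endloop
  endfacet
  facet normal 0.0000 0.0000 1.0000
    outer loop
      vertex 0.0 0.0 7.0
      vertex 23.0 8.0 7.0
      vertex 6.0 8.0 7.0
    endloop
  endfacet
  facet normal 0.0000 0.0000 1.0000
    outer loop
      vertex 0.0 0.0 7.0
      vertex 6.0 8.0 7.0
      vertex 6.0 17.0 7.0
    endloop
  endfacet
  facet normal 0.0000 0.0000 1.0000
    outer loop
      vertex 0.0 0.0 7.0
      vertex 6.0 17.0 7.0
      vertex 0.0 17.0 7.0
    endloop
  endfacet
  facet normal 0.0000 -1.0000 0.0000
    outer loop
      vertex 0.0 0.0 0.0
      vertex 23.0 0.0 0.0
      vertex 23.0 0.0 7.0
    endloop
  endfacet
  facet normal 0.0000 -1.0000 0.0000
    outer loop
      vertex 0.0 0.0 0.0
      vertex 23.0 0.0 7.0
      vertex 0.0 0.0 7.0
    endloop
  endfacet
  facet normal 1.0000 0.0000 0.0000
    outer loop
      vertex 23.0 0.0 0.0
      vertex 23.0 8.0 0.0
      vertex 23.0 8.0 7.0
    endloop
  endfacet
  facet normal 1.0000 0.0000 0.0000
    outer loop
      vertex 23.0 0.0 0.0
      vertex 23.0 8.0 7.0
      vertex 23.0 0.0 7.0
    endloop
  endfacet
  facet normal 0.0000 1.0000 0.0000
    outer loop
      vertex 23.0 8.0 0.0
      vertex 6.0 8.0 0.0
      vertex 6.0 8.0 7.0
    endloop
  endfacet
  facet normal 0.0000 1.0000 0.0000
    outer loop
      vertex 23.0 8.0 0.0
      vertex 6.0 8.0 7.0
      vertex 23.0 8.0 7.0
    endloop
  endfacet
  facet normal 1.0000 0.0000 0.0000
    outer loop
      vertex 6.0 8.0 0.0
      vertex 6.0 17.0 0.0
      vertex 6.0 17.0 7.0
    endloop
  endfacet
  facet normal 1.0000 0.0000 0.0000
    outer loop
      vertex 6.0 8.0 0.0
      vertex 6.0 17.0 7.0
      vertex 6.0 8.0 7.0
    endloop
  endfacet
  facet normal 0.0000 1.0000 0.0000
    outer loop
      vertex 6.0 17.0 0.0
      vertex 0.0 17.0 0.0
      vertex 0.0 17.0 7.0
    endloop
  endfacet
  facet normal 0.0000 1.0000 0.0000
    outer loop
      vertex 6.0 17.0 0.0
      vertex 0.0 17.0 7.0
      vertex 6.0 17.0 7.0
    endloop
  endfacet
  facet normal -1.0000 0.0000 0.0000
    outer loop
      vertex 0.0 17.0 0.0
      vertex 0.0 0.0 0.0
      vertex 0.0 0.0 7.0
    endloop
  endfacet
  facet normal -1.0000 0.0000 0.0000
    outer loop
      vertex 0.0 17.0 0.0
      vertex 0.0 0.0 7.0
      vertex 0.0 17.0 7.0
    endloop
  endfacet
endsolid part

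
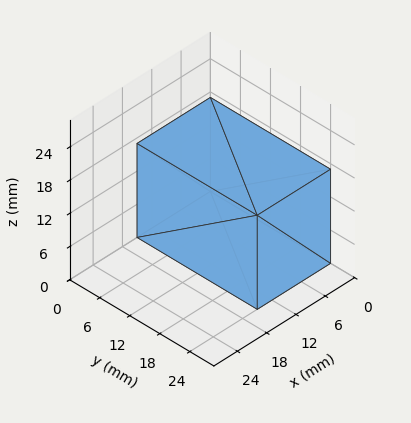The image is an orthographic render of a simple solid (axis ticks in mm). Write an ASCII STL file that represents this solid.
Reading the render: the shape is a rectangular box, roughly 15 × 24 mm footprint and 17 mm tall (dimensions read to the nearest mm from the axis ticks). For the STL, each face is triangulated and given an outward normal.

solid part
  facet normal 0.0000 0.0000 -1.0000
    outer loop
      vertex 15.00 24.00 0.00
      vertex 15.00 0.00 0.00
      vertex 0.00 0.00 0.00
    endloop
  endfacet
  facet normal 0.0000 0.0000 -1.0000
    outer loop
      vertex 0.00 24.00 0.00
      vertex 15.00 24.00 0.00
      vertex 0.00 0.00 0.00
    endloop
  endfacet
  facet normal 0.0000 0.0000 1.0000
    outer loop
      vertex 0.00 0.00 17.00
      vertex 15.00 0.00 17.00
      vertex 15.00 24.00 17.00
    endloop
  endfacet
  facet normal 0.0000 0.0000 1.0000
    outer loop
      vertex 0.00 0.00 17.00
      vertex 15.00 24.00 17.00
      vertex 0.00 24.00 17.00
    endloop
  endfacet
  facet normal 0.0000 -1.0000 0.0000
    outer loop
      vertex 0.00 0.00 0.00
      vertex 15.00 0.00 0.00
      vertex 15.00 0.00 17.00
    endloop
  endfacet
  facet normal 0.0000 -1.0000 0.0000
    outer loop
      vertex 0.00 0.00 0.00
      vertex 15.00 0.00 17.00
      vertex 0.00 0.00 17.00
    endloop
  endfacet
  facet normal 0.0000 1.0000 0.0000
    outer loop
      vertex 15.00 24.00 17.00
      vertex 15.00 24.00 0.00
      vertex 0.00 24.00 0.00
    endloop
  endfacet
  facet normal 0.0000 1.0000 0.0000
    outer loop
      vertex 0.00 24.00 17.00
      vertex 15.00 24.00 17.00
      vertex 0.00 24.00 0.00
    endloop
  endfacet
  facet normal -1.0000 0.0000 0.0000
    outer loop
      vertex 0.00 24.00 17.00
      vertex 0.00 24.00 0.00
      vertex 0.00 0.00 0.00
    endloop
  endfacet
  facet normal -1.0000 0.0000 0.0000
    outer loop
      vertex 0.00 0.00 17.00
      vertex 0.00 24.00 17.00
      vertex 0.00 0.00 0.00
    endloop
  endfacet
  facet normal 1.0000 0.0000 0.0000
    outer loop
      vertex 15.00 0.00 0.00
      vertex 15.00 24.00 0.00
      vertex 15.00 24.00 17.00
    endloop
  endfacet
  facet normal 1.0000 0.0000 0.0000
    outer loop
      vertex 15.00 0.00 0.00
      vertex 15.00 24.00 17.00
      vertex 15.00 0.00 17.00
    endloop
  endfacet
endsolid part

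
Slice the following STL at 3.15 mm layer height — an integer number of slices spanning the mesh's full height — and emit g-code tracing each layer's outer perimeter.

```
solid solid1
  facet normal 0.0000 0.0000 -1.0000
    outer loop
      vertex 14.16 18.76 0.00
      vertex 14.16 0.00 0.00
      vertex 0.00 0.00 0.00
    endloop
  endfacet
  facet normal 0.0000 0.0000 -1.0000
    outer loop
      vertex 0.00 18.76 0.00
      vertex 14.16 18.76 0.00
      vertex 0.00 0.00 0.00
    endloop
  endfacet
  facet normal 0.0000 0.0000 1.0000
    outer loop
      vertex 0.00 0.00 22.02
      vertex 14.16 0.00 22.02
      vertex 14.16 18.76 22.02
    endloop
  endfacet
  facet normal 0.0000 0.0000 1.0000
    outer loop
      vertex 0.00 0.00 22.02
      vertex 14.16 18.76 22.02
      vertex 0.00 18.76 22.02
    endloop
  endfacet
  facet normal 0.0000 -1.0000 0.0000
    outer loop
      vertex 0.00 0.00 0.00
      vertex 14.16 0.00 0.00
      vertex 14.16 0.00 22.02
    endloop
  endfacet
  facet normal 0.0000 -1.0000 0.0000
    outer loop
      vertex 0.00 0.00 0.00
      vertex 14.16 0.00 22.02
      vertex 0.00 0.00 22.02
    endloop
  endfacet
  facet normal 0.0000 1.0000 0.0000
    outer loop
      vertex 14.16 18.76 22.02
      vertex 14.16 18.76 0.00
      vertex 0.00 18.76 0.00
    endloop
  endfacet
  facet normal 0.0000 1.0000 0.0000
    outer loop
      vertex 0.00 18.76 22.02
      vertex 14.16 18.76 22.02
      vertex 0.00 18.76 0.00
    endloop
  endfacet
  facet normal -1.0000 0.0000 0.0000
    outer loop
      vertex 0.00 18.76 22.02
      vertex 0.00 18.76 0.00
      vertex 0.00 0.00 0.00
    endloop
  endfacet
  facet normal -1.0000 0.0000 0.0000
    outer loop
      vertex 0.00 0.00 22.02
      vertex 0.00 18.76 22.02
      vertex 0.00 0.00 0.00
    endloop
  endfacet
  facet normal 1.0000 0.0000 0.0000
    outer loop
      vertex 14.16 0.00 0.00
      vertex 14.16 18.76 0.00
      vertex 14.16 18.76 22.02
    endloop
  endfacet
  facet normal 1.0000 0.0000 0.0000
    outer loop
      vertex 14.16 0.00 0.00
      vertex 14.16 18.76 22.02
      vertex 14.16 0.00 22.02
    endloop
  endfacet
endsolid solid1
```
; perimeter-only toolpath
G21 ; units = mm
G90 ; absolute positioning
G28 ; home
; layer 1
G0 Z3.15
G0 X0.00 Y0.00
G1 X14.16 Y0.00
G1 X14.16 Y18.76
G1 X0.00 Y18.76
G1 X0.00 Y0.00
; layer 2
G0 Z6.29
G0 X0.00 Y0.00
G1 X14.16 Y0.00
G1 X14.16 Y18.76
G1 X0.00 Y18.76
G1 X0.00 Y0.00
; layer 3
G0 Z9.44
G0 X0.00 Y0.00
G1 X14.16 Y0.00
G1 X14.16 Y18.76
G1 X0.00 Y18.76
G1 X0.00 Y0.00
; layer 4
G0 Z12.58
G0 X0.00 Y0.00
G1 X14.16 Y0.00
G1 X14.16 Y18.76
G1 X0.00 Y18.76
G1 X0.00 Y0.00
; layer 5
G0 Z15.73
G0 X0.00 Y0.00
G1 X14.16 Y0.00
G1 X14.16 Y18.76
G1 X0.00 Y18.76
G1 X0.00 Y0.00
; layer 6
G0 Z18.87
G0 X0.00 Y0.00
G1 X14.16 Y0.00
G1 X14.16 Y18.76
G1 X0.00 Y18.76
G1 X0.00 Y0.00
; layer 7
G0 Z22.02
G0 X0.00 Y0.00
G1 X14.16 Y0.00
G1 X14.16 Y18.76
G1 X0.00 Y18.76
G1 X0.00 Y0.00
M2 ; end

The solid is a rectangular box, roughly 14.2 × 18.8 mm footprint and 22 mm tall. Slicing at Δz = 3.15 mm — 7 equal slices spanning the solid's height, so layer i sits at z = i·h/7 — gives 7 non-empty perimeters. Each is a 4-segment closed polygon; G0 lifts to the layer z and rapids to the start vertex, then G1 traces the edges.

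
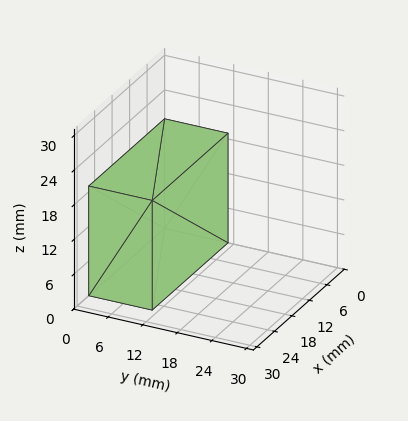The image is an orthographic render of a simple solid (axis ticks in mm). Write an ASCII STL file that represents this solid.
Reading the render: the shape is a rectangular box, roughly 26 × 11 mm footprint and 19 mm tall (dimensions read to the nearest mm from the axis ticks). For the STL, each face is triangulated and given an outward normal.

solid part
  facet normal 0.0000 0.0000 -1.0000
    outer loop
      vertex 26.00 11.00 0.00
      vertex 26.00 0.00 0.00
      vertex 0.00 0.00 0.00
    endloop
  endfacet
  facet normal 0.0000 0.0000 -1.0000
    outer loop
      vertex 0.00 11.00 0.00
      vertex 26.00 11.00 0.00
      vertex 0.00 0.00 0.00
    endloop
  endfacet
  facet normal 0.0000 0.0000 1.0000
    outer loop
      vertex 0.00 0.00 19.00
      vertex 26.00 0.00 19.00
      vertex 26.00 11.00 19.00
    endloop
  endfacet
  facet normal 0.0000 0.0000 1.0000
    outer loop
      vertex 0.00 0.00 19.00
      vertex 26.00 11.00 19.00
      vertex 0.00 11.00 19.00
    endloop
  endfacet
  facet normal 0.0000 -1.0000 0.0000
    outer loop
      vertex 0.00 0.00 0.00
      vertex 26.00 0.00 0.00
      vertex 26.00 0.00 19.00
    endloop
  endfacet
  facet normal 0.0000 -1.0000 0.0000
    outer loop
      vertex 0.00 0.00 0.00
      vertex 26.00 0.00 19.00
      vertex 0.00 0.00 19.00
    endloop
  endfacet
  facet normal 0.0000 1.0000 0.0000
    outer loop
      vertex 26.00 11.00 19.00
      vertex 26.00 11.00 0.00
      vertex 0.00 11.00 0.00
    endloop
  endfacet
  facet normal 0.0000 1.0000 0.0000
    outer loop
      vertex 0.00 11.00 19.00
      vertex 26.00 11.00 19.00
      vertex 0.00 11.00 0.00
    endloop
  endfacet
  facet normal -1.0000 0.0000 0.0000
    outer loop
      vertex 0.00 11.00 19.00
      vertex 0.00 11.00 0.00
      vertex 0.00 0.00 0.00
    endloop
  endfacet
  facet normal -1.0000 0.0000 0.0000
    outer loop
      vertex 0.00 0.00 19.00
      vertex 0.00 11.00 19.00
      vertex 0.00 0.00 0.00
    endloop
  endfacet
  facet normal 1.0000 0.0000 0.0000
    outer loop
      vertex 26.00 0.00 0.00
      vertex 26.00 11.00 0.00
      vertex 26.00 11.00 19.00
    endloop
  endfacet
  facet normal 1.0000 0.0000 0.0000
    outer loop
      vertex 26.00 0.00 0.00
      vertex 26.00 11.00 19.00
      vertex 26.00 0.00 19.00
    endloop
  endfacet
endsolid part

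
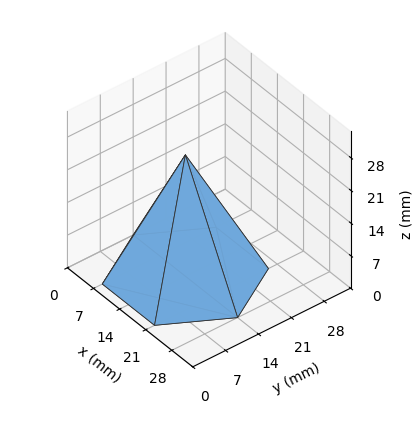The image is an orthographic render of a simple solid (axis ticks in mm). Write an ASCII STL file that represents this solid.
Reading the render: the shape is a regular 6-sided pyramid, base circumscribed radius ≈ 14 mm, apex at z ≈ 26 mm (dimensions read to the nearest mm from the axis ticks). For the STL, each face is triangulated and given an outward normal.

solid part
  facet normal 0.0000 0.0000 -1.0000
    outer loop
      vertex 7.000 26.124 0.000
      vertex 21.000 26.124 0.000
      vertex 28.000 14.000 0.000
    endloop
  endfacet
  facet normal 0.0000 0.0000 -1.0000
    outer loop
      vertex 0.000 14.000 0.000
      vertex 7.000 26.124 0.000
      vertex 28.000 14.000 0.000
    endloop
  endfacet
  facet normal 0.0000 0.0000 -1.0000
    outer loop
      vertex 7.000 1.876 0.000
      vertex 0.000 14.000 0.000
      vertex 28.000 14.000 0.000
    endloop
  endfacet
  facet normal 0.0000 0.0000 -1.0000
    outer loop
      vertex 21.000 1.876 0.000
      vertex 7.000 1.876 0.000
      vertex 28.000 14.000 0.000
    endloop
  endfacet
  facet normal 0.7849 0.4532 0.4226
    outer loop
      vertex 28.000 14.000 0.000
      vertex 21.000 26.124 0.000
      vertex 14.000 14.000 26.000
    endloop
  endfacet
  facet normal 0.0000 0.9063 0.4226
    outer loop
      vertex 21.000 26.124 0.000
      vertex 7.000 26.124 0.000
      vertex 14.000 14.000 26.000
    endloop
  endfacet
  facet normal -0.7849 0.4532 0.4226
    outer loop
      vertex 7.000 26.124 0.000
      vertex 0.000 14.000 0.000
      vertex 14.000 14.000 26.000
    endloop
  endfacet
  facet normal -0.7849 -0.4532 0.4226
    outer loop
      vertex 0.000 14.000 0.000
      vertex 7.000 1.876 0.000
      vertex 14.000 14.000 26.000
    endloop
  endfacet
  facet normal 0.0000 -0.9063 0.4226
    outer loop
      vertex 7.000 1.876 0.000
      vertex 21.000 1.876 0.000
      vertex 14.000 14.000 26.000
    endloop
  endfacet
  facet normal 0.7849 -0.4532 0.4226
    outer loop
      vertex 21.000 1.876 0.000
      vertex 28.000 14.000 0.000
      vertex 14.000 14.000 26.000
    endloop
  endfacet
endsolid part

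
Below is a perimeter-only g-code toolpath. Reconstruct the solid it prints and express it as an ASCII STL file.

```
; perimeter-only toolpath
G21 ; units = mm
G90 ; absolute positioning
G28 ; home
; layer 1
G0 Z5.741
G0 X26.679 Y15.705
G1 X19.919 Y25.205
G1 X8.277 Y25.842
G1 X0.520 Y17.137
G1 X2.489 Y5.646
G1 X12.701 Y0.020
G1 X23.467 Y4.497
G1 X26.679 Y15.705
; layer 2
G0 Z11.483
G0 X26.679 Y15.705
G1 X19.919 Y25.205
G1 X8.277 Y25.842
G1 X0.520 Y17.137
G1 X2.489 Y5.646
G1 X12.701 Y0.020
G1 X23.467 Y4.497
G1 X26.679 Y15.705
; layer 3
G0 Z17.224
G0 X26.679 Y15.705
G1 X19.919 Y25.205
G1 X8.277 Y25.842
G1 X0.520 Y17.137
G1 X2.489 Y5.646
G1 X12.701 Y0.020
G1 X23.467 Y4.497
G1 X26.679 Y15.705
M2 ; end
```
solid part
  facet normal 0.0000 0.0000 -1.0000
    outer loop
      vertex 8.277 25.842 0.000
      vertex 19.919 25.205 0.000
      vertex 26.679 15.705 0.000
    endloop
  endfacet
  facet normal 0.0000 0.0000 -1.0000
    outer loop
      vertex 0.520 17.137 0.000
      vertex 8.277 25.842 0.000
      vertex 26.679 15.705 0.000
    endloop
  endfacet
  facet normal 0.0000 0.0000 -1.0000
    outer loop
      vertex 2.489 5.646 0.000
      vertex 0.520 17.137 0.000
      vertex 26.679 15.705 0.000
    endloop
  endfacet
  facet normal 0.0000 0.0000 -1.0000
    outer loop
      vertex 12.701 0.020 0.000
      vertex 2.489 5.646 0.000
      vertex 26.679 15.705 0.000
    endloop
  endfacet
  facet normal 0.0000 0.0000 -1.0000
    outer loop
      vertex 23.467 4.497 0.000
      vertex 12.701 0.020 0.000
      vertex 26.679 15.705 0.000
    endloop
  endfacet
  facet normal 0.0000 0.0000 1.0000
    outer loop
      vertex 26.679 15.705 17.224
      vertex 19.919 25.205 17.224
      vertex 8.277 25.842 17.224
    endloop
  endfacet
  facet normal 0.0000 0.0000 1.0000
    outer loop
      vertex 26.679 15.705 17.224
      vertex 8.277 25.842 17.224
      vertex 0.520 17.137 17.224
    endloop
  endfacet
  facet normal 0.0000 0.0000 1.0000
    outer loop
      vertex 26.679 15.705 17.224
      vertex 0.520 17.137 17.224
      vertex 2.489 5.646 17.224
    endloop
  endfacet
  facet normal 0.0000 0.0000 1.0000
    outer loop
      vertex 26.679 15.705 17.224
      vertex 2.489 5.646 17.224
      vertex 12.701 0.020 17.224
    endloop
  endfacet
  facet normal 0.0000 0.0000 1.0000
    outer loop
      vertex 26.679 15.705 17.224
      vertex 12.701 0.020 17.224
      vertex 23.467 4.497 17.224
    endloop
  endfacet
  facet normal 0.8148 0.5798 0.0000
    outer loop
      vertex 26.679 15.705 0.000
      vertex 19.919 25.205 0.000
      vertex 19.919 25.205 17.224
    endloop
  endfacet
  facet normal 0.8148 0.5798 0.0000
    outer loop
      vertex 26.679 15.705 0.000
      vertex 19.919 25.205 17.224
      vertex 26.679 15.705 17.224
    endloop
  endfacet
  facet normal 0.0546 0.9985 0.0000
    outer loop
      vertex 19.919 25.205 0.000
      vertex 8.277 25.842 0.000
      vertex 8.277 25.842 17.224
    endloop
  endfacet
  facet normal 0.0546 0.9985 0.0000
    outer loop
      vertex 19.919 25.205 0.000
      vertex 8.277 25.842 17.224
      vertex 19.919 25.205 17.224
    endloop
  endfacet
  facet normal -0.7466 0.6653 0.0000
    outer loop
      vertex 8.277 25.842 0.000
      vertex 0.520 17.137 0.000
      vertex 0.520 17.137 17.224
    endloop
  endfacet
  facet normal -0.7466 0.6653 0.0000
    outer loop
      vertex 8.277 25.842 0.000
      vertex 0.520 17.137 17.224
      vertex 8.277 25.842 17.224
    endloop
  endfacet
  facet normal -0.9856 -0.1689 0.0000
    outer loop
      vertex 0.520 17.137 0.000
      vertex 2.489 5.646 0.000
      vertex 2.489 5.646 17.224
    endloop
  endfacet
  facet normal -0.9856 -0.1689 0.0000
    outer loop
      vertex 0.520 17.137 0.000
      vertex 2.489 5.646 17.224
      vertex 0.520 17.137 17.224
    endloop
  endfacet
  facet normal -0.4825 -0.8759 0.0000
    outer loop
      vertex 2.489 5.646 0.000
      vertex 12.701 0.020 0.000
      vertex 12.701 0.020 17.224
    endloop
  endfacet
  facet normal -0.4825 -0.8759 0.0000
    outer loop
      vertex 2.489 5.646 0.000
      vertex 12.701 0.020 17.224
      vertex 2.489 5.646 17.224
    endloop
  endfacet
  facet normal 0.3840 -0.9233 0.0000
    outer loop
      vertex 12.701 0.020 0.000
      vertex 23.467 4.497 0.000
      vertex 23.467 4.497 17.224
    endloop
  endfacet
  facet normal 0.3840 -0.9233 0.0000
    outer loop
      vertex 12.701 0.020 0.000
      vertex 23.467 4.497 17.224
      vertex 12.701 0.020 17.224
    endloop
  endfacet
  facet normal 0.9613 -0.2755 0.0000
    outer loop
      vertex 23.467 4.497 0.000
      vertex 26.679 15.705 0.000
      vertex 26.679 15.705 17.224
    endloop
  endfacet
  facet normal 0.9613 -0.2755 0.0000
    outer loop
      vertex 23.467 4.497 0.000
      vertex 26.679 15.705 17.224
      vertex 23.467 4.497 17.224
    endloop
  endfacet
endsolid part

The G0 Z moves step by Δz≈5.741 mm. Every layer's G1 loop is the same polygon, so the solid is a straight extrusion of it from z=0 to z≈17.2. Closing with flat bottom and top caps and triangulating gives 24 facets — a regular 7-sided prism (a cylinder approximated with 7 flat sides), circumscribed radius ≈ 13.4 mm, height ≈ 17.2 mm.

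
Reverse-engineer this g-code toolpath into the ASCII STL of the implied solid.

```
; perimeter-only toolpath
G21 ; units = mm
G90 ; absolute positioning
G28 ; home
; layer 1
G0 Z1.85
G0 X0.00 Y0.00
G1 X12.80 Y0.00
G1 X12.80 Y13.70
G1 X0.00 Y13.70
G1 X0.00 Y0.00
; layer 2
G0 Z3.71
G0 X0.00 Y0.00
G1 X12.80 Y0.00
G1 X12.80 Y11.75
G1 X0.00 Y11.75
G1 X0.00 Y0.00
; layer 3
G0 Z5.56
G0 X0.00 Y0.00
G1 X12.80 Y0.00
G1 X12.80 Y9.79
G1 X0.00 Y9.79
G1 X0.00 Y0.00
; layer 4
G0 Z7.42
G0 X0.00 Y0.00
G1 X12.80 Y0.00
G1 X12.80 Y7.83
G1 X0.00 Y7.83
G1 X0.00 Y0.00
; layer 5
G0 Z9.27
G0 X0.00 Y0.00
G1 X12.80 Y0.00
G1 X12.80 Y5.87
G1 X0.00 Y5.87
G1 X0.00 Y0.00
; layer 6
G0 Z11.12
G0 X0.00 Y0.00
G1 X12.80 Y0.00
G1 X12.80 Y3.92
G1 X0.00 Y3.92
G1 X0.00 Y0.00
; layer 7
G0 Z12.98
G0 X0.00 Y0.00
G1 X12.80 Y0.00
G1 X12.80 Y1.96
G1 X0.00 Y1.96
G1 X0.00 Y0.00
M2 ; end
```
solid part
  facet normal 0.0000 0.0000 -1.0000
    outer loop
      vertex 12.80 15.66 0.00
      vertex 12.80 0.00 0.00
      vertex 0.00 0.00 0.00
    endloop
  endfacet
  facet normal 0.0000 0.0000 -1.0000
    outer loop
      vertex 0.00 15.66 0.00
      vertex 12.80 15.66 0.00
      vertex 0.00 0.00 0.00
    endloop
  endfacet
  facet normal 0.0000 -1.0000 0.0000
    outer loop
      vertex 0.00 0.00 0.00
      vertex 12.80 0.00 0.00
      vertex 12.80 0.00 14.83
    endloop
  endfacet
  facet normal 0.0000 -1.0000 0.0000
    outer loop
      vertex 0.00 0.00 0.00
      vertex 12.80 0.00 14.83
      vertex 0.00 0.00 14.83
    endloop
  endfacet
  facet normal 0.0000 0.6876 0.7261
    outer loop
      vertex 0.00 0.00 14.83
      vertex 12.80 0.00 14.83
      vertex 12.80 15.66 0.00
    endloop
  endfacet
  facet normal 0.0000 0.6876 0.7261
    outer loop
      vertex 0.00 0.00 14.83
      vertex 12.80 15.66 0.00
      vertex 0.00 15.66 0.00
    endloop
  endfacet
  facet normal -1.0000 0.0000 0.0000
    outer loop
      vertex 0.00 0.00 14.83
      vertex 0.00 15.66 0.00
      vertex 0.00 0.00 0.00
    endloop
  endfacet
  facet normal 1.0000 0.0000 0.0000
    outer loop
      vertex 12.80 0.00 0.00
      vertex 12.80 15.66 0.00
      vertex 12.80 0.00 14.83
    endloop
  endfacet
endsolid part

The G0 Z moves step by Δz≈1.85 mm. The G1 loops shrink linearly with z, so the solid tapers from its base footprint up to z≈14.8. Closing with a flat bottom cap and the tapered top and triangulating gives 8 facets — a wedge (ramp): 12.8 × 15.7 mm base, rising to 14.8 mm along the y=0 edge and sloping linearly to z=0 at y=15.7.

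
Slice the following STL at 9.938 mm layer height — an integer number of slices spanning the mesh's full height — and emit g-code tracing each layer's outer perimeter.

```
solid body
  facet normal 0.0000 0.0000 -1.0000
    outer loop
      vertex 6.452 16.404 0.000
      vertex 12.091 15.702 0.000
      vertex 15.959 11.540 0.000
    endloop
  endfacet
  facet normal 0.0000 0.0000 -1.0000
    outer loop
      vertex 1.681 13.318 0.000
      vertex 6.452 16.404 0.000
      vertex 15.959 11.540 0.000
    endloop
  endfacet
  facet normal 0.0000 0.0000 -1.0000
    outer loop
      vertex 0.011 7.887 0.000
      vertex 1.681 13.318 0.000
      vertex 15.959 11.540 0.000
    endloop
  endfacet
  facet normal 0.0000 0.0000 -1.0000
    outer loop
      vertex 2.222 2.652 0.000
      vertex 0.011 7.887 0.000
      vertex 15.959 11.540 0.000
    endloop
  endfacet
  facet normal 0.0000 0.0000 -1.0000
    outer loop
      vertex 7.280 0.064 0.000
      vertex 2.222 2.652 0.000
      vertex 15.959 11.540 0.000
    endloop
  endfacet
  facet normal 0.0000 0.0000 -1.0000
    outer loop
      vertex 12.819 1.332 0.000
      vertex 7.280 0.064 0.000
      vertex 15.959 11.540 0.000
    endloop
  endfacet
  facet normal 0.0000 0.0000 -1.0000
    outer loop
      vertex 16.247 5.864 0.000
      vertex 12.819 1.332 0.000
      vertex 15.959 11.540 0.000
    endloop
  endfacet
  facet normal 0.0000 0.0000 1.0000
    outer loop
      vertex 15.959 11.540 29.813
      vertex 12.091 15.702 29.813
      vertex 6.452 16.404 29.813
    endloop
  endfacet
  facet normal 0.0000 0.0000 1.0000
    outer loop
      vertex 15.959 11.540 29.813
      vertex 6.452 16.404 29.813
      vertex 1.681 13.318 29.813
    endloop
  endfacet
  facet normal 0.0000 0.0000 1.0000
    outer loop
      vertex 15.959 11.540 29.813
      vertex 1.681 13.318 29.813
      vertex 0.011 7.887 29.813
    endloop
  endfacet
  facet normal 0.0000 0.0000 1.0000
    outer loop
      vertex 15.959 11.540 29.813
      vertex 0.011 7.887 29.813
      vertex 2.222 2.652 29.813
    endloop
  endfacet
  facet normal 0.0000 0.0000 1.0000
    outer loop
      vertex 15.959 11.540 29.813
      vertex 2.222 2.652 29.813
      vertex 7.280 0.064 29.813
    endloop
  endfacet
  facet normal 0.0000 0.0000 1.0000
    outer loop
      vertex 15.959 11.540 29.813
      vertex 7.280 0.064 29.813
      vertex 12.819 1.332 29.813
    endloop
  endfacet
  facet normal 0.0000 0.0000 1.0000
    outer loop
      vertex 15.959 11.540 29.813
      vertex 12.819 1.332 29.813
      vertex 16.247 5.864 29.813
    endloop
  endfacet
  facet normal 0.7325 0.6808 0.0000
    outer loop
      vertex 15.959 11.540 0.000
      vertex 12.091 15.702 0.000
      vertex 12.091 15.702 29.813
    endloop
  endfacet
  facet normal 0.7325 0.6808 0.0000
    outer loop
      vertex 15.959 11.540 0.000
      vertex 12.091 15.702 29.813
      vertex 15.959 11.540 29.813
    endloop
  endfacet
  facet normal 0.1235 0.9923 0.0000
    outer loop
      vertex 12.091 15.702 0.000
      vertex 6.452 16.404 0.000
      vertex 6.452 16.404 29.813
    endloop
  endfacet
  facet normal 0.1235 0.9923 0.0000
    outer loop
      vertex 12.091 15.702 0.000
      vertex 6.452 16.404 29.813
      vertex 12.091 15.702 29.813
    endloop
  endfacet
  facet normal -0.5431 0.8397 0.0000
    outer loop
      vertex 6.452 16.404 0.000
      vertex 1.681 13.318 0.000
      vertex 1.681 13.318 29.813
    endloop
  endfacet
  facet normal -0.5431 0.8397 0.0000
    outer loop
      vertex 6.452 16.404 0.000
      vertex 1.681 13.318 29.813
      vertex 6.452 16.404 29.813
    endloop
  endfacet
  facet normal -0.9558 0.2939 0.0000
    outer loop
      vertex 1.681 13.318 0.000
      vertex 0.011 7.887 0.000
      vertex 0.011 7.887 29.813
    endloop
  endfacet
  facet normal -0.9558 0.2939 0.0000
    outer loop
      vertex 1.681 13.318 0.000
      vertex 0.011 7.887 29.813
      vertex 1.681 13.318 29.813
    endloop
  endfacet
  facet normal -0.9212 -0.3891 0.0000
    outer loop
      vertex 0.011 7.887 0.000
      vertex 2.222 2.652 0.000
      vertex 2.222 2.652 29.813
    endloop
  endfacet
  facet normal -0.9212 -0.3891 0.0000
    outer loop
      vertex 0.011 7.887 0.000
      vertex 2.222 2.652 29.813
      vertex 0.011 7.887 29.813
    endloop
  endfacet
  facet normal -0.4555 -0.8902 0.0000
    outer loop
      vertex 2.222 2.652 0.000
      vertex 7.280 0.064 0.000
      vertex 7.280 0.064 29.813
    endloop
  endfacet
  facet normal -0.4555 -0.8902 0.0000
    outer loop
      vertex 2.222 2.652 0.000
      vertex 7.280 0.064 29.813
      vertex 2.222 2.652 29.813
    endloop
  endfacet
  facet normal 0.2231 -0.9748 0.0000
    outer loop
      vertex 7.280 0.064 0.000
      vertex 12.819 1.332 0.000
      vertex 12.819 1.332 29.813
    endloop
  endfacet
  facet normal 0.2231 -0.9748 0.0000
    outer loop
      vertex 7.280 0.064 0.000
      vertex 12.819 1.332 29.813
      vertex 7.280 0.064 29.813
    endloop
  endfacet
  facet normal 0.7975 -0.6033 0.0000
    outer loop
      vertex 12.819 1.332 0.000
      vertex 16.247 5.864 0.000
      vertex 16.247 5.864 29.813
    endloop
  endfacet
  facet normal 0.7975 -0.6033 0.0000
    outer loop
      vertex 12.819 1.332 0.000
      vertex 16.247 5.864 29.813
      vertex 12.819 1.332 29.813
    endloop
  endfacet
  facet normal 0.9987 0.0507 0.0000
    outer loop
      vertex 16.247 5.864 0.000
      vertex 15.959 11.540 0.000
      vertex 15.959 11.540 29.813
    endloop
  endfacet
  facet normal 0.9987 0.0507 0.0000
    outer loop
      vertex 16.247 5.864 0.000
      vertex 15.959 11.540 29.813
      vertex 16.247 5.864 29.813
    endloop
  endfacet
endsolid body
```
; perimeter-only toolpath
G21 ; units = mm
G90 ; absolute positioning
G28 ; home
; layer 1
G0 Z9.938
G0 X15.959 Y11.540
G1 X12.091 Y15.702
G1 X6.452 Y16.404
G1 X1.681 Y13.318
G1 X0.011 Y7.887
G1 X2.222 Y2.652
G1 X7.280 Y0.064
G1 X12.819 Y1.332
G1 X16.247 Y5.864
G1 X15.959 Y11.540
; layer 2
G0 Z19.875
G0 X15.959 Y11.540
G1 X12.091 Y15.702
G1 X6.452 Y16.404
G1 X1.681 Y13.318
G1 X0.011 Y7.887
G1 X2.222 Y2.652
G1 X7.280 Y0.064
G1 X12.819 Y1.332
G1 X16.247 Y5.864
G1 X15.959 Y11.540
; layer 3
G0 Z29.813
G0 X15.959 Y11.540
G1 X12.091 Y15.702
G1 X6.452 Y16.404
G1 X1.681 Y13.318
G1 X0.011 Y7.887
G1 X2.222 Y2.652
G1 X7.280 Y0.064
G1 X12.819 Y1.332
G1 X16.247 Y5.864
G1 X15.959 Y11.540
M2 ; end

The solid is a regular 9-sided prism (a cylinder approximated with 9 flat sides), circumscribed radius ≈ 8.31 mm, height ≈ 29.8 mm. Slicing at Δz = 9.938 mm — 3 equal slices spanning the solid's height, so layer i sits at z = i·h/3 — gives 3 non-empty perimeters. Each is a 9-segment closed polygon; G0 lifts to the layer z and rapids to the start vertex, then G1 traces the edges.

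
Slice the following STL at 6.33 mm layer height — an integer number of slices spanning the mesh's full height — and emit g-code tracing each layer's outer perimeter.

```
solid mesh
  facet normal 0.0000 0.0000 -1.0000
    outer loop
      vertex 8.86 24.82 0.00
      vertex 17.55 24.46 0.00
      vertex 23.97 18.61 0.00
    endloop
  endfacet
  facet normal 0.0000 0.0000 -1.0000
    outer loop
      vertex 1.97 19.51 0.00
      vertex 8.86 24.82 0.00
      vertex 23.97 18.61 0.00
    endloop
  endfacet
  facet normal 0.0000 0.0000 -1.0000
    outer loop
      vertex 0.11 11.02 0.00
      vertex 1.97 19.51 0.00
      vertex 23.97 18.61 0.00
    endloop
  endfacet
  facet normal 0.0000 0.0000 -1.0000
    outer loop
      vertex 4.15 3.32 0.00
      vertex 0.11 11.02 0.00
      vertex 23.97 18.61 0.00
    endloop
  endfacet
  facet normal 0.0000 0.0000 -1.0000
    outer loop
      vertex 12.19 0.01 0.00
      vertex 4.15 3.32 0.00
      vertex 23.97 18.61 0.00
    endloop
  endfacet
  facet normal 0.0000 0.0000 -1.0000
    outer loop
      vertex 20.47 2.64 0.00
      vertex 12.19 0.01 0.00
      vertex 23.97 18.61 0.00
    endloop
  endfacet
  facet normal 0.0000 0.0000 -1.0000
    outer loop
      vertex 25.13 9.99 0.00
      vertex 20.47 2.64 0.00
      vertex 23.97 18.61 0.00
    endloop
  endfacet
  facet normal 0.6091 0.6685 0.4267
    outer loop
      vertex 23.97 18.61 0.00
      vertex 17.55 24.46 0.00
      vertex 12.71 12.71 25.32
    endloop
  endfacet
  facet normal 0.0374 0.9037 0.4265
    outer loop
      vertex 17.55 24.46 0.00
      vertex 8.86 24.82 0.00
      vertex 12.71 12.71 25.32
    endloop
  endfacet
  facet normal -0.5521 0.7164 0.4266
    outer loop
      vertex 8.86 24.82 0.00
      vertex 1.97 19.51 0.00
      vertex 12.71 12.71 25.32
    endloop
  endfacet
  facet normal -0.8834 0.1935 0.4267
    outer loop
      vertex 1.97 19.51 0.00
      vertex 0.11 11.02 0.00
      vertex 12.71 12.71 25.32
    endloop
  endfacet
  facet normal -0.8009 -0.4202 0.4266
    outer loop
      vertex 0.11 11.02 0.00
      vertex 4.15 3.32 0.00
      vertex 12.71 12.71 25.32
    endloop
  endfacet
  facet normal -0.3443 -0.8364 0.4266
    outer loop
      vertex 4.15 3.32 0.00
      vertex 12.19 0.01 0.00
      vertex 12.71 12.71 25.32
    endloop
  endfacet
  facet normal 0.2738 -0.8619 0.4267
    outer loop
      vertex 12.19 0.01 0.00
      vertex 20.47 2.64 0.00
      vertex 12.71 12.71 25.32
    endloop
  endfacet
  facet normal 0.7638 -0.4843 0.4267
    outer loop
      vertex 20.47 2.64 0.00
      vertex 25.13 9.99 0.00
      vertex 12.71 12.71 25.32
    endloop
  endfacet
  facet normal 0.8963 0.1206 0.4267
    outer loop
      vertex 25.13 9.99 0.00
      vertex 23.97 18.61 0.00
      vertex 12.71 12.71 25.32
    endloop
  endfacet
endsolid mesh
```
; perimeter-only toolpath
G21 ; units = mm
G90 ; absolute positioning
G28 ; home
; layer 1
G0 Z6.33
G0 X21.16 Y17.13
G1 X16.34 Y21.52
G1 X9.82 Y21.79
G1 X4.66 Y17.81
G1 X3.26 Y11.44
G1 X6.29 Y5.67
G1 X12.32 Y3.19
G1 X18.53 Y5.16
G1 X22.02 Y10.67
G1 X21.16 Y17.13
; layer 2
G0 Z12.66
G0 X18.34 Y15.66
G1 X15.13 Y18.59
G1 X10.79 Y18.77
G1 X7.34 Y16.11
G1 X6.41 Y11.87
G1 X8.43 Y8.02
G1 X12.45 Y6.36
G1 X16.59 Y7.68
G1 X18.92 Y11.35
G1 X18.34 Y15.66
; layer 3
G0 Z18.99
G0 X15.52 Y14.19
G1 X13.92 Y15.65
G1 X11.75 Y15.74
G1 X10.03 Y14.41
G1 X9.56 Y12.29
G1 X10.57 Y10.36
G1 X12.58 Y9.54
G1 X14.65 Y10.19
G1 X15.81 Y12.03
G1 X15.52 Y14.19
M2 ; end

The solid is a regular 9-sided pyramid, base circumscribed radius ≈ 12.7 mm, apex at z ≈ 25.3 mm. Slicing at Δz = 6.33 mm — 4 equal slices spanning the solid's height, so layer i sits at z = i·h/4 — gives 3 non-empty perimeters. Each is a 9-segment closed polygon; G0 lifts to the layer z and rapids to the start vertex, then G1 traces the edges. The cross-section shrinks linearly with z (the slice at the apex is degenerate and omitted).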